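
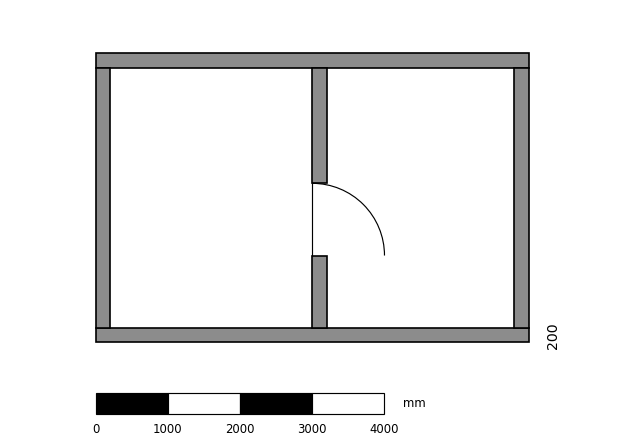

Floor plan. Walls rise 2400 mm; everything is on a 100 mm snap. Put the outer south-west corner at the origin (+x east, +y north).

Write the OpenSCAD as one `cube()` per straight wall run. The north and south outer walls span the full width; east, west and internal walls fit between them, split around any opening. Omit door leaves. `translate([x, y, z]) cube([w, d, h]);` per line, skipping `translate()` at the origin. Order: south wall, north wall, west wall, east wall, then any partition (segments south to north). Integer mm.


cube([6000, 200, 2400]);
translate([0, 3800, 0]) cube([6000, 200, 2400]);
translate([0, 200, 0]) cube([200, 3600, 2400]);
translate([5800, 200, 0]) cube([200, 3600, 2400]);
translate([3000, 200, 0]) cube([200, 1000, 2400]);
translate([3000, 2200, 0]) cube([200, 1600, 2400]);


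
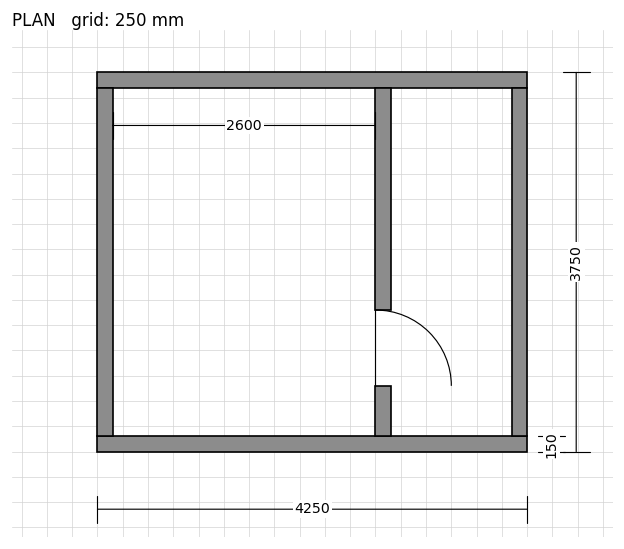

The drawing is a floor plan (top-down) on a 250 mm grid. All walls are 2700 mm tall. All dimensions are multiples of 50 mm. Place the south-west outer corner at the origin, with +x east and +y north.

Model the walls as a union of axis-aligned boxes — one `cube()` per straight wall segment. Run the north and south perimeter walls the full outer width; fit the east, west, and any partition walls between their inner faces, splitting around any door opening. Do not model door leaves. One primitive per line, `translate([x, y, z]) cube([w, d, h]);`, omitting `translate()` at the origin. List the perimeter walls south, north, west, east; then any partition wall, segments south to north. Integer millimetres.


cube([4250, 150, 2700]);
translate([0, 3600, 0]) cube([4250, 150, 2700]);
translate([0, 150, 0]) cube([150, 3450, 2700]);
translate([4100, 150, 0]) cube([150, 3450, 2700]);
translate([2750, 150, 0]) cube([150, 500, 2700]);
translate([2750, 1400, 0]) cube([150, 2200, 2700]);


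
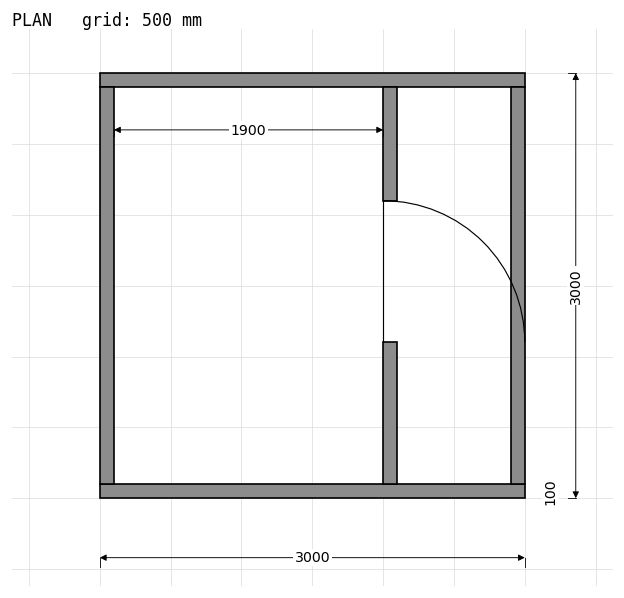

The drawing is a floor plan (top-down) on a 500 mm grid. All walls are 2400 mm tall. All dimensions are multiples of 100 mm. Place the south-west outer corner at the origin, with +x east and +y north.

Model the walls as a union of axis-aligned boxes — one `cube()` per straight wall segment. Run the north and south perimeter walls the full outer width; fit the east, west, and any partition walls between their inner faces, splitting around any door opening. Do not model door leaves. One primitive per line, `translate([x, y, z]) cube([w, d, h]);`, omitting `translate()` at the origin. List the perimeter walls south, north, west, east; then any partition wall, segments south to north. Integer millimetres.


cube([3000, 100, 2400]);
translate([0, 2900, 0]) cube([3000, 100, 2400]);
translate([0, 100, 0]) cube([100, 2800, 2400]);
translate([2900, 100, 0]) cube([100, 2800, 2400]);
translate([2000, 100, 0]) cube([100, 1000, 2400]);
translate([2000, 2100, 0]) cube([100, 800, 2400]);


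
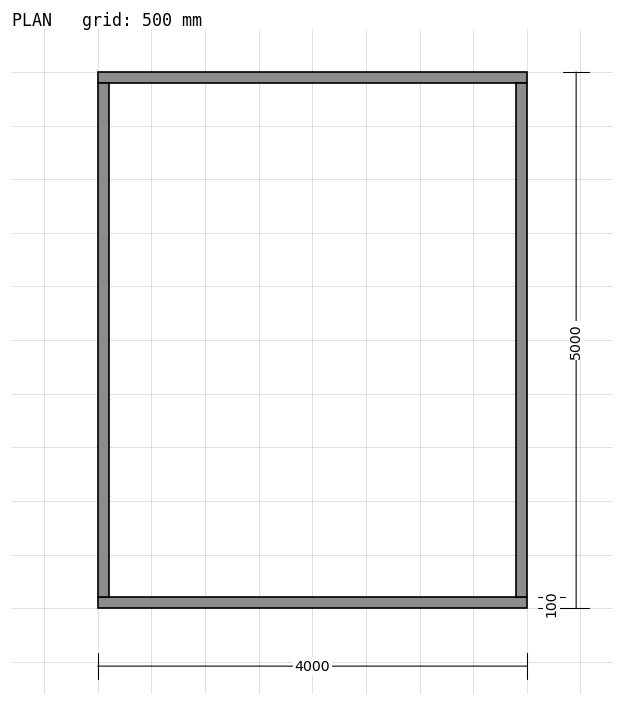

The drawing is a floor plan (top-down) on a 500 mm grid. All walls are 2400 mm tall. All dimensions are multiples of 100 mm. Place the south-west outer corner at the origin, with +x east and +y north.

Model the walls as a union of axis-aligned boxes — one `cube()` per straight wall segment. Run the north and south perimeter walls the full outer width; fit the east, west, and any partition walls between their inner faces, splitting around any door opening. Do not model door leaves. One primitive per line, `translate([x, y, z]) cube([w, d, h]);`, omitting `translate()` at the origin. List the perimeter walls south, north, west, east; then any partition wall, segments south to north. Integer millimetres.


cube([4000, 100, 2400]);
translate([0, 4900, 0]) cube([4000, 100, 2400]);
translate([0, 100, 0]) cube([100, 4800, 2400]);
translate([3900, 100, 0]) cube([100, 4800, 2400]);


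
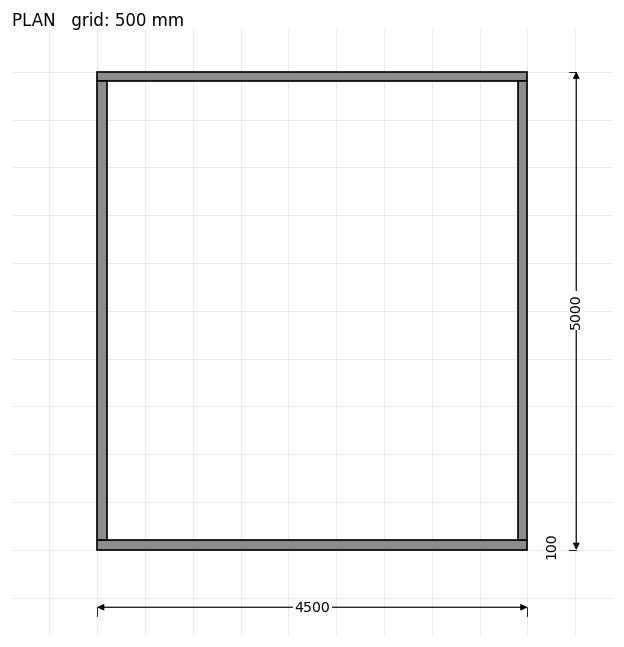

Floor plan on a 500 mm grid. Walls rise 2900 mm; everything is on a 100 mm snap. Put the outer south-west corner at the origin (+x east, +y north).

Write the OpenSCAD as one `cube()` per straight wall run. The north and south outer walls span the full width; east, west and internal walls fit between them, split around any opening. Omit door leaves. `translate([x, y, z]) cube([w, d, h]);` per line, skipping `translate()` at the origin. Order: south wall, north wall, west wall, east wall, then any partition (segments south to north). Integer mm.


cube([4500, 100, 2900]);
translate([0, 4900, 0]) cube([4500, 100, 2900]);
translate([0, 100, 0]) cube([100, 4800, 2900]);
translate([4400, 100, 0]) cube([100, 4800, 2900]);


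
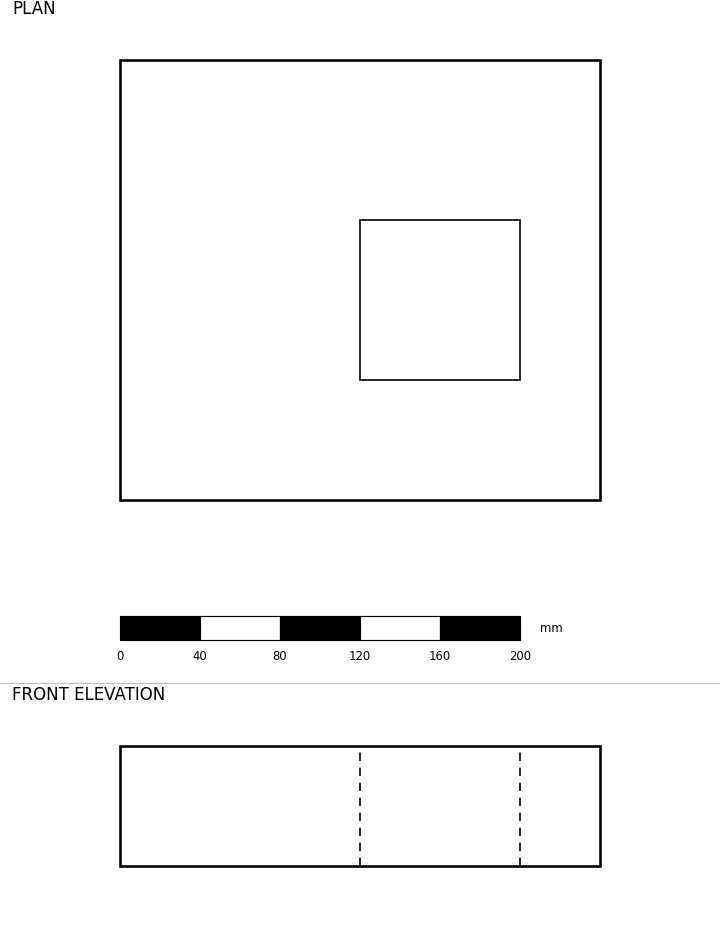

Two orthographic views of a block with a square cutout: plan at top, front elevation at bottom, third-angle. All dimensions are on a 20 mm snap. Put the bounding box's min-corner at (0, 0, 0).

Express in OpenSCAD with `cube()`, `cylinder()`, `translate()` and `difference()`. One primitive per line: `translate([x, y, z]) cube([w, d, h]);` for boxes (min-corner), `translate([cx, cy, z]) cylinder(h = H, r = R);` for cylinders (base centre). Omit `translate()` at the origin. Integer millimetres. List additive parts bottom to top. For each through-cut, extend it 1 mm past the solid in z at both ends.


difference() {
  cube([240, 220, 60]);
  translate([120, 60, -1]) cube([80, 80, 62]);
}


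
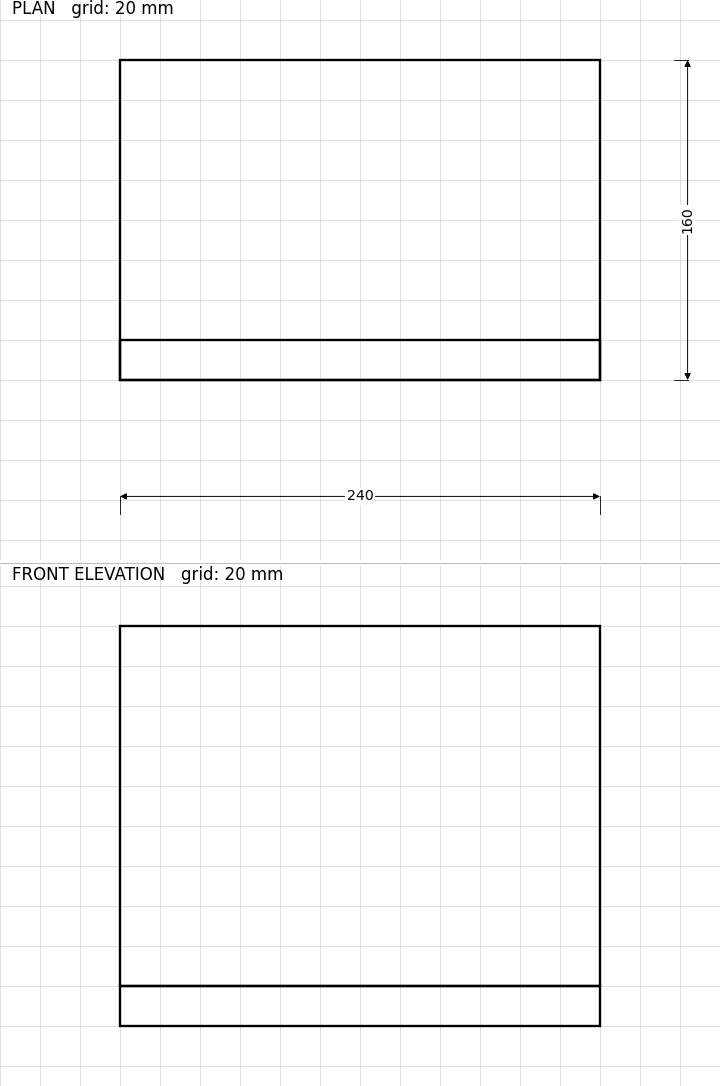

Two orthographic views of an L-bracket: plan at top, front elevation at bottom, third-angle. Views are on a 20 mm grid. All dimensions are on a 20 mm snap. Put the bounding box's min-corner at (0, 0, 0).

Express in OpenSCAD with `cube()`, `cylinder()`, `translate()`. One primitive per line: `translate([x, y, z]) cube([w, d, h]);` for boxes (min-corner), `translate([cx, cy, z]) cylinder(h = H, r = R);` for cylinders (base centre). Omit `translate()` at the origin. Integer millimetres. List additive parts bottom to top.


cube([240, 160, 20]);
translate([0, 0, 20]) cube([240, 20, 180]);


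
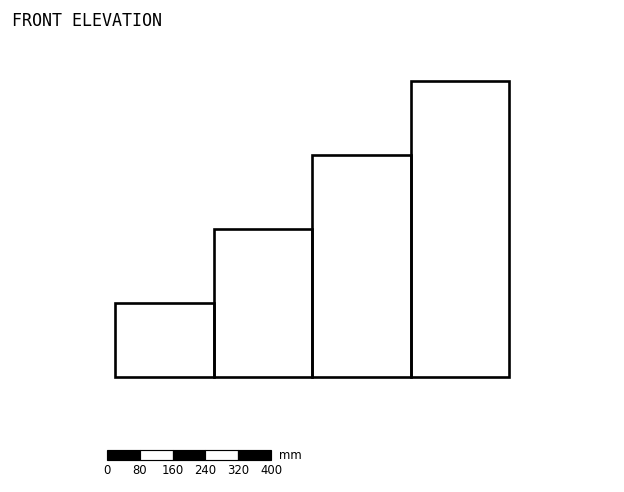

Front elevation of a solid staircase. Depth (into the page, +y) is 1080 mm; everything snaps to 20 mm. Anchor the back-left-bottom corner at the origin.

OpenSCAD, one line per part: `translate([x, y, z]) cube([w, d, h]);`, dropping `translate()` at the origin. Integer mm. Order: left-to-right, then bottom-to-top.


cube([240, 1080, 180]);
translate([240, 0, 0]) cube([240, 1080, 360]);
translate([480, 0, 0]) cube([240, 1080, 540]);
translate([720, 0, 0]) cube([240, 1080, 720]);


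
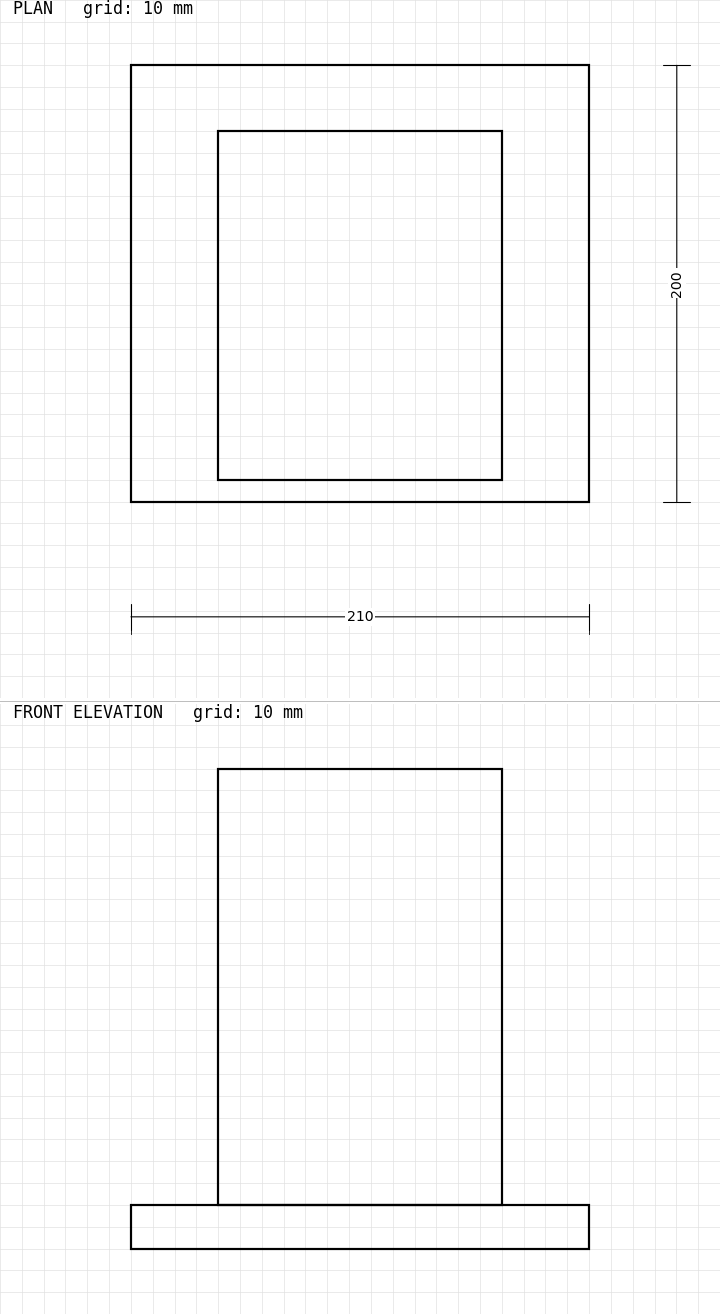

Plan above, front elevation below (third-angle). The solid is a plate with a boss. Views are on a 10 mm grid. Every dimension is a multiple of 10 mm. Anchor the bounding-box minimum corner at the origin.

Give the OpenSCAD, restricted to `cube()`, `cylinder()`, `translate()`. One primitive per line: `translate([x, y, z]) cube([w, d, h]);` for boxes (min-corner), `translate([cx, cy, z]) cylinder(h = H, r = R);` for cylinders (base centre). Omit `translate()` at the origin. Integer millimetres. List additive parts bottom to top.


cube([210, 200, 20]);
translate([40, 10, 20]) cube([130, 160, 200]);


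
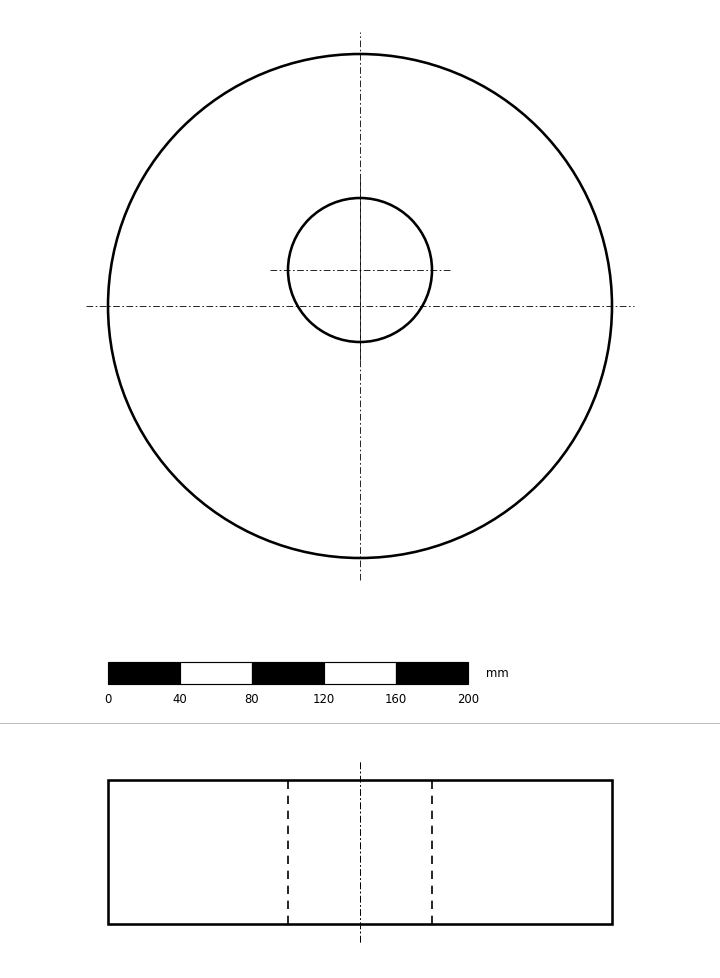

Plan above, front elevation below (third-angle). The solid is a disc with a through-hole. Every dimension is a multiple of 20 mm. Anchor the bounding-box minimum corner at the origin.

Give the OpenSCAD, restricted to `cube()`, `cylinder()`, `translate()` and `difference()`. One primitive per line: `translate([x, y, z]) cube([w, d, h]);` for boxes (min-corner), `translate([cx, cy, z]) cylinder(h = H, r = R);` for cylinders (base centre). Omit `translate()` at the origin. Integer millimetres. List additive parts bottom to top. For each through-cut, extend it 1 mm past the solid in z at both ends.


difference() {
  translate([140, 140, 0]) cylinder(h = 80, r = 140);
  translate([140, 160, -1]) cylinder(h = 82, r = 40);
}


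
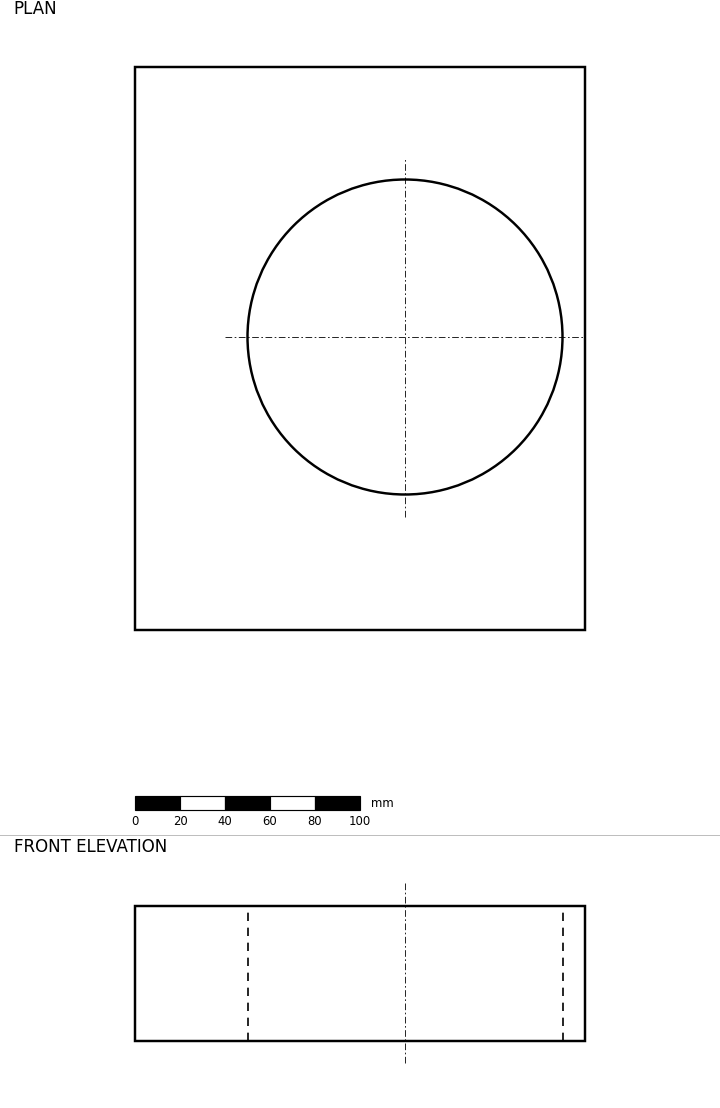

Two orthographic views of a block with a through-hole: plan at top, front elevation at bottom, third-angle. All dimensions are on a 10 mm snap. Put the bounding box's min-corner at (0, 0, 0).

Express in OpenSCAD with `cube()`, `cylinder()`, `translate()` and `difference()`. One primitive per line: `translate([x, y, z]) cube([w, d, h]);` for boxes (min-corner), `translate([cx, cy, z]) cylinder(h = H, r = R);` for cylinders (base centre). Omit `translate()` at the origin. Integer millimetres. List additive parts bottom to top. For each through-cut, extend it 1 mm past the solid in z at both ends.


difference() {
  cube([200, 250, 60]);
  translate([120, 130, -1]) cylinder(h = 62, r = 70);
}


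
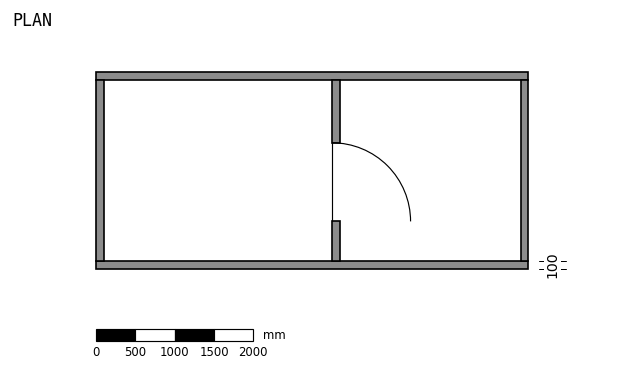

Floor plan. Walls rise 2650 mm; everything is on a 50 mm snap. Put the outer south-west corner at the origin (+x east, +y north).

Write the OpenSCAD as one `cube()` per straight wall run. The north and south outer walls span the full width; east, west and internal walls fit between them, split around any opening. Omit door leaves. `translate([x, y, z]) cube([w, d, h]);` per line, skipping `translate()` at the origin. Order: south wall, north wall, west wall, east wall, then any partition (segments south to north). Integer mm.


cube([5500, 100, 2650]);
translate([0, 2400, 0]) cube([5500, 100, 2650]);
translate([0, 100, 0]) cube([100, 2300, 2650]);
translate([5400, 100, 0]) cube([100, 2300, 2650]);
translate([3000, 100, 0]) cube([100, 500, 2650]);
translate([3000, 1600, 0]) cube([100, 800, 2650]);


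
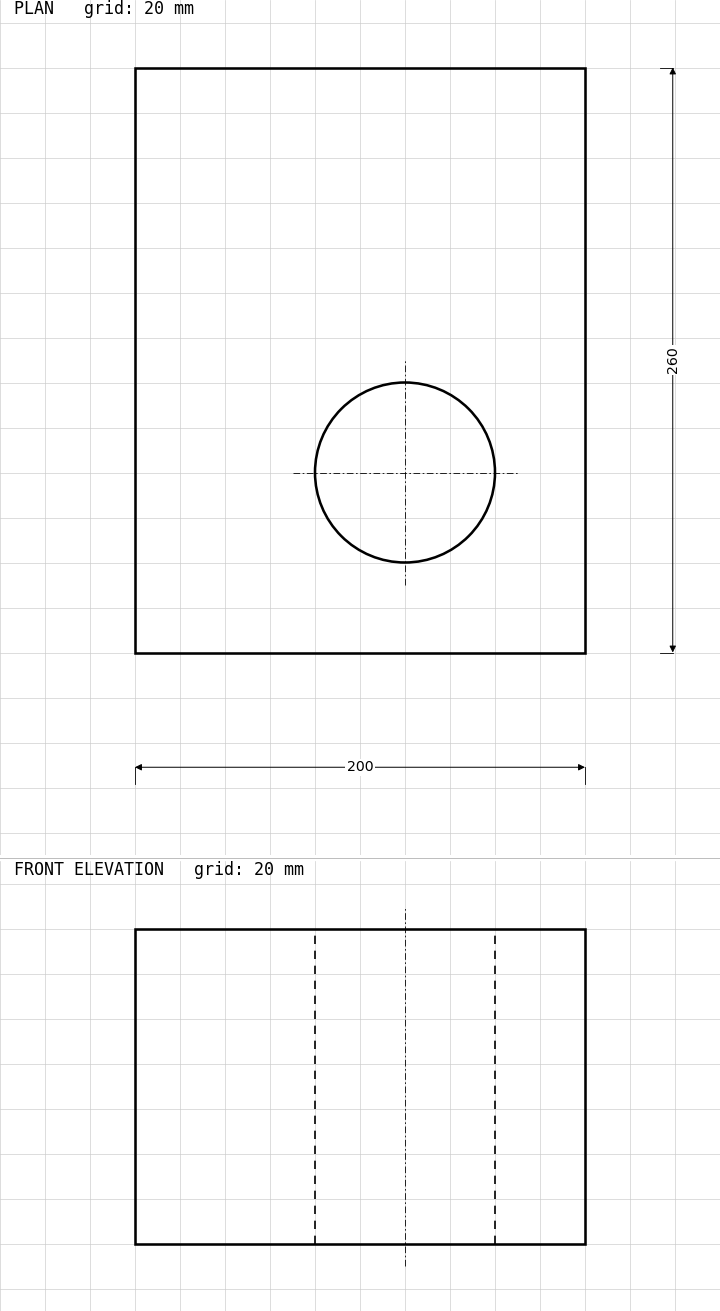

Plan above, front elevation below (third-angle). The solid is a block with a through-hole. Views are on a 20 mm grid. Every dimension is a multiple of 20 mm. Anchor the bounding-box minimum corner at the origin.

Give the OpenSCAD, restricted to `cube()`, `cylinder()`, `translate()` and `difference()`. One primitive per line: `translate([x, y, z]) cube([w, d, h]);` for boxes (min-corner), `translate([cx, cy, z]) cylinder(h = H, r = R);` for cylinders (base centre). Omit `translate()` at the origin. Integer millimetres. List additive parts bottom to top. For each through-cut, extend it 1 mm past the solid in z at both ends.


difference() {
  cube([200, 260, 140]);
  translate([120, 80, -1]) cylinder(h = 142, r = 40);
}


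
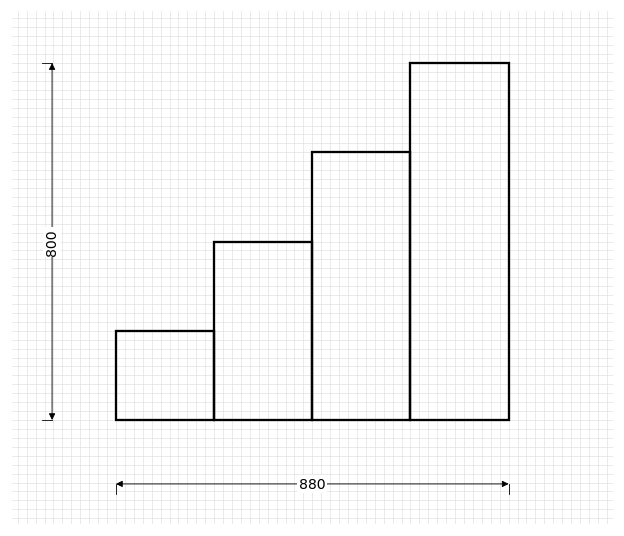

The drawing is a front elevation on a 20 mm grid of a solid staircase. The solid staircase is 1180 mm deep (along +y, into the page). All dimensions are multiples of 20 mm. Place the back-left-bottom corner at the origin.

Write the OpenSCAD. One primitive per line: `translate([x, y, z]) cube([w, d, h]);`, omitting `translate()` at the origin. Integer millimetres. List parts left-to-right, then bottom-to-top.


cube([220, 1180, 200]);
translate([220, 0, 0]) cube([220, 1180, 400]);
translate([440, 0, 0]) cube([220, 1180, 600]);
translate([660, 0, 0]) cube([220, 1180, 800]);


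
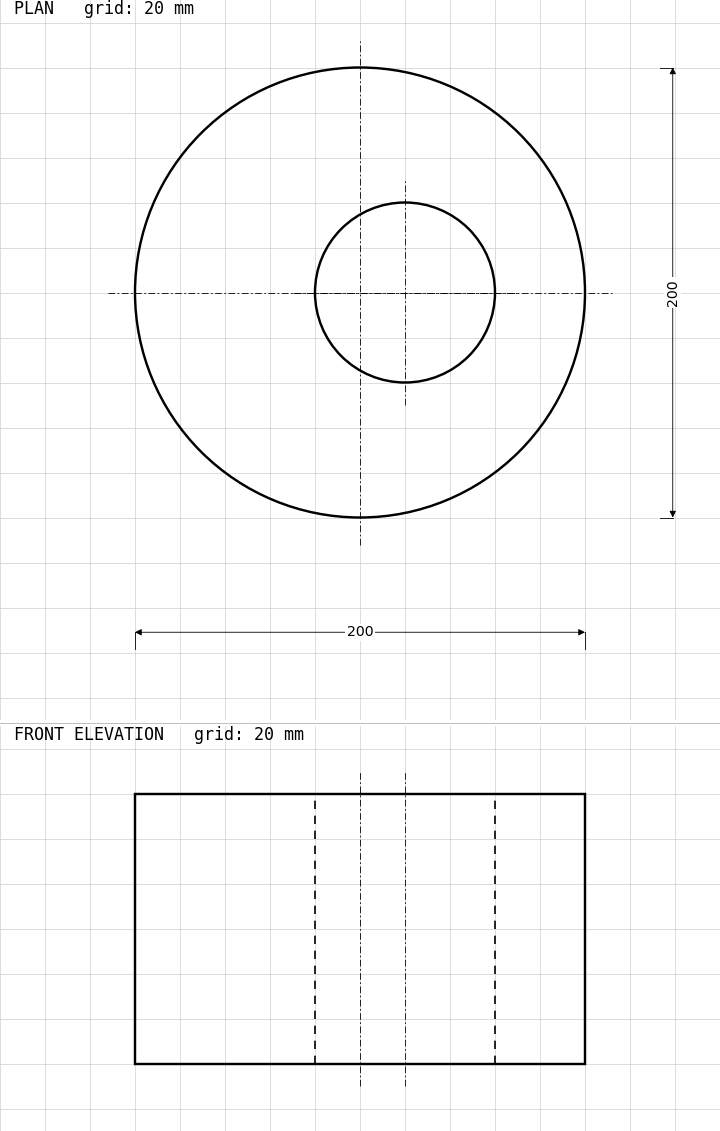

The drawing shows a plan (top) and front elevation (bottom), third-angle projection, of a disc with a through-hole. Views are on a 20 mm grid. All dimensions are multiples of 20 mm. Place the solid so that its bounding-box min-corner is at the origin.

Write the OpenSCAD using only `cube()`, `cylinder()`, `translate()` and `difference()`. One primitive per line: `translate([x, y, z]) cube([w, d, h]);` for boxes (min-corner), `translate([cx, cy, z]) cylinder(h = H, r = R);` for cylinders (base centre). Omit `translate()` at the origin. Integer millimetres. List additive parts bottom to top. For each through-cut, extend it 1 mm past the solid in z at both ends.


difference() {
  translate([100, 100, 0]) cylinder(h = 120, r = 100);
  translate([120, 100, -1]) cylinder(h = 122, r = 40);
}


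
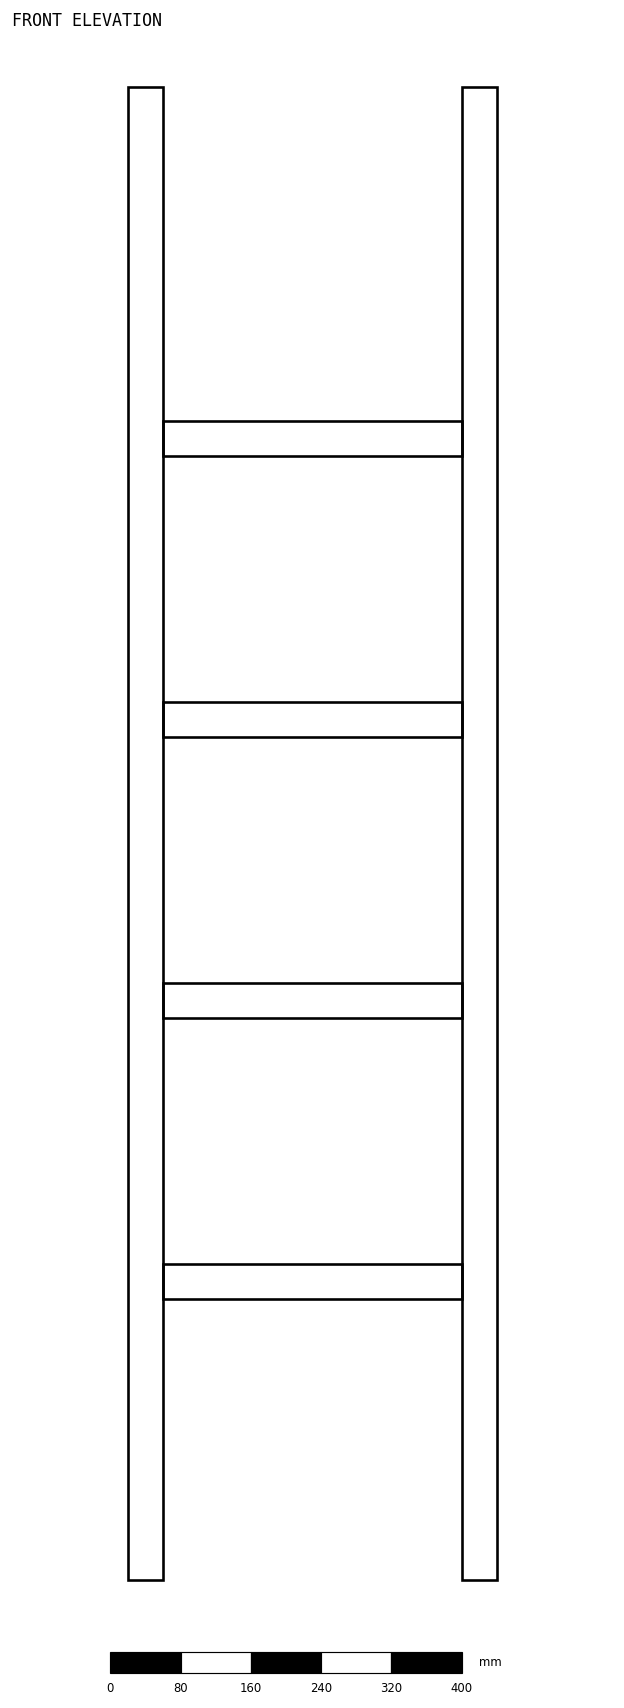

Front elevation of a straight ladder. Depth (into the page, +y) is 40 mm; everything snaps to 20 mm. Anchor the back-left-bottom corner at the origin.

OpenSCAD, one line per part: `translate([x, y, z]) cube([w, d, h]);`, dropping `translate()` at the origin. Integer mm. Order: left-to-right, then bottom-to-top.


cube([40, 40, 1700]);
translate([40, 0, 320]) cube([340, 40, 40]);
translate([40, 0, 640]) cube([340, 40, 40]);
translate([40, 0, 960]) cube([340, 40, 40]);
translate([40, 0, 1280]) cube([340, 40, 40]);
translate([380, 0, 0]) cube([40, 40, 1700]);


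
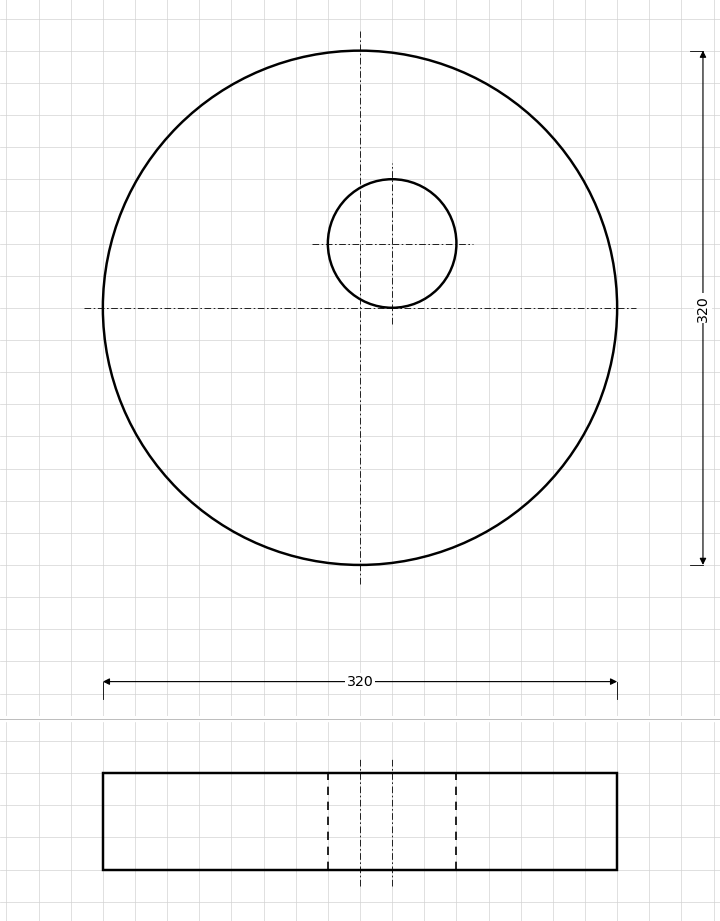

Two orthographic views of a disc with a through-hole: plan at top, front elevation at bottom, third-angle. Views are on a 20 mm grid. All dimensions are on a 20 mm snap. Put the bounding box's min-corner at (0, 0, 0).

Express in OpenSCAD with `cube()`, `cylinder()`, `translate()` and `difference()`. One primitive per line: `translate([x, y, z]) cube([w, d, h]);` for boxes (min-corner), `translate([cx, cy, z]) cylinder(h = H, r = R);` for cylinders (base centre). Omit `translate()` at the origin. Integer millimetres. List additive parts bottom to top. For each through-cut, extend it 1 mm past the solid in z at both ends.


difference() {
  translate([160, 160, 0]) cylinder(h = 60, r = 160);
  translate([180, 200, -1]) cylinder(h = 62, r = 40);
}


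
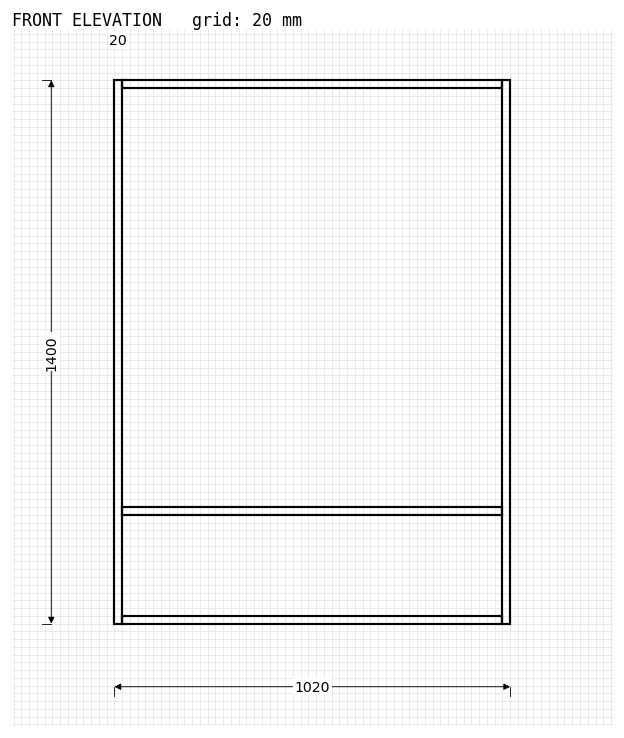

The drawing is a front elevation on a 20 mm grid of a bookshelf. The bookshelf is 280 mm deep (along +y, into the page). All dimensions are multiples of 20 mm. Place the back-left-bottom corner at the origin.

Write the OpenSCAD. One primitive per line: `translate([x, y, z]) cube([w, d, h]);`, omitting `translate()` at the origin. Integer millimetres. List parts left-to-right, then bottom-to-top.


cube([20, 280, 1400]);
translate([20, 0, 0]) cube([980, 280, 20]);
translate([20, 0, 280]) cube([980, 280, 20]);
translate([20, 0, 1380]) cube([980, 280, 20]);
translate([1000, 0, 0]) cube([20, 280, 1400]);


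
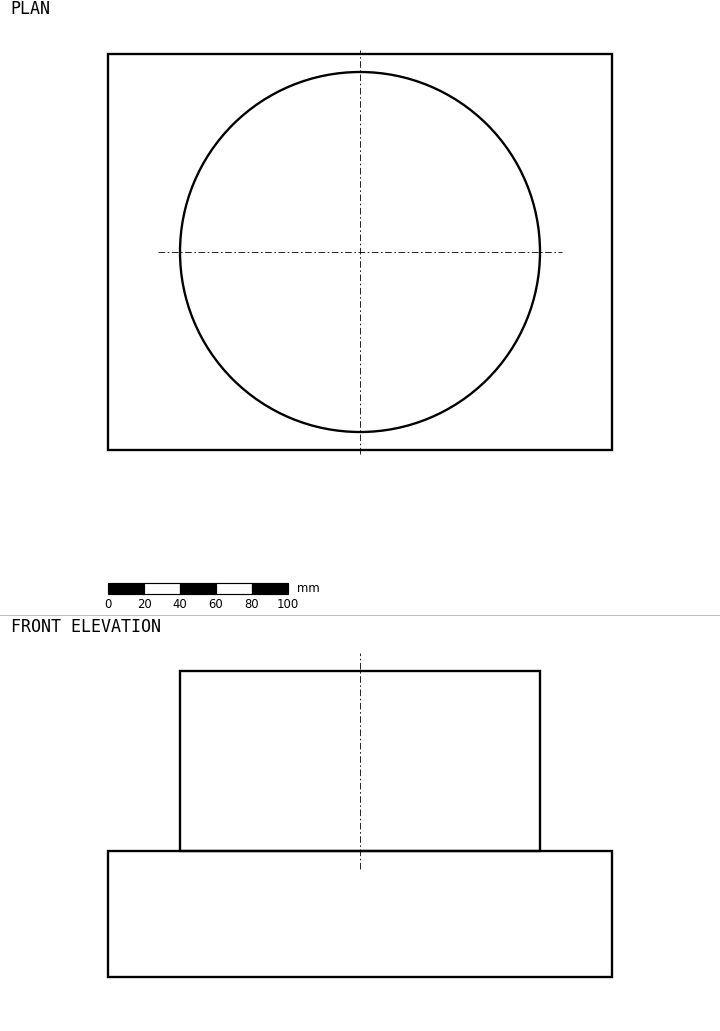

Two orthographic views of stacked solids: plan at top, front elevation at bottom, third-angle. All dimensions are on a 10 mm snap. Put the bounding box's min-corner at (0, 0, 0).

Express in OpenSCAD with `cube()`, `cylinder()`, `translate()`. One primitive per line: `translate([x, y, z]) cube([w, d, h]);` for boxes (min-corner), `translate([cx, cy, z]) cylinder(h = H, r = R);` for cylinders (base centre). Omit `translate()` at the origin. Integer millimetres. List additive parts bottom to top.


cube([280, 220, 70]);
translate([140, 110, 70]) cylinder(h = 100, r = 100);


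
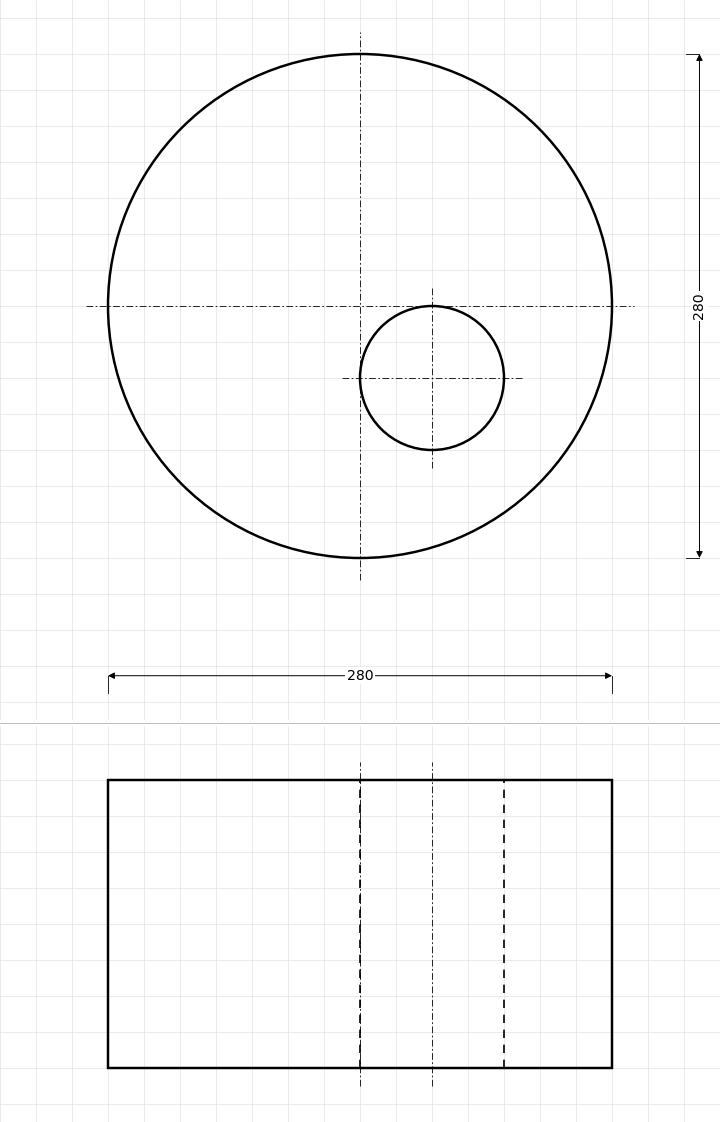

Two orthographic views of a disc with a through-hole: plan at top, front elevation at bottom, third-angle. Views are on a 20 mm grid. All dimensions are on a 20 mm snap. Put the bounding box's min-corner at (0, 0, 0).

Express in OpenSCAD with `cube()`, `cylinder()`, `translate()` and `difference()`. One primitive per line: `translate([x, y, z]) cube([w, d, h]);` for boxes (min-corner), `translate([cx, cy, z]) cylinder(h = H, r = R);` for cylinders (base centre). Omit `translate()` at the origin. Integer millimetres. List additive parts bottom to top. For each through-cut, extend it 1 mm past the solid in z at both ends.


difference() {
  translate([140, 140, 0]) cylinder(h = 160, r = 140);
  translate([180, 100, -1]) cylinder(h = 162, r = 40);
}


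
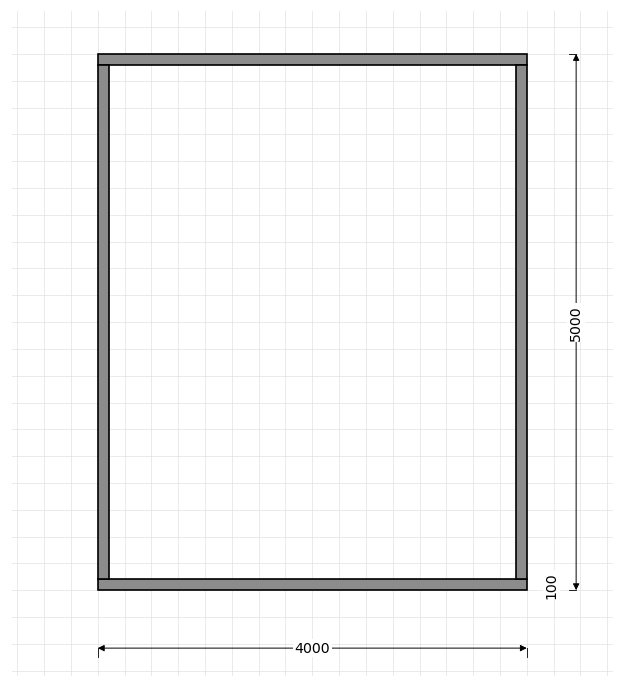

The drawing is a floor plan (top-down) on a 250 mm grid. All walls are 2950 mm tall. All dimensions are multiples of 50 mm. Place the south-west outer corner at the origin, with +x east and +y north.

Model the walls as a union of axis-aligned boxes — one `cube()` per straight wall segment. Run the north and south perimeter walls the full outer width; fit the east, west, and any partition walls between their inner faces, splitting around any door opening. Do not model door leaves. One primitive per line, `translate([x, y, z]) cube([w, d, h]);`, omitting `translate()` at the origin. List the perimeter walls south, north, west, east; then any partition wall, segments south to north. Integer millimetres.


cube([4000, 100, 2950]);
translate([0, 4900, 0]) cube([4000, 100, 2950]);
translate([0, 100, 0]) cube([100, 4800, 2950]);
translate([3900, 100, 0]) cube([100, 4800, 2950]);


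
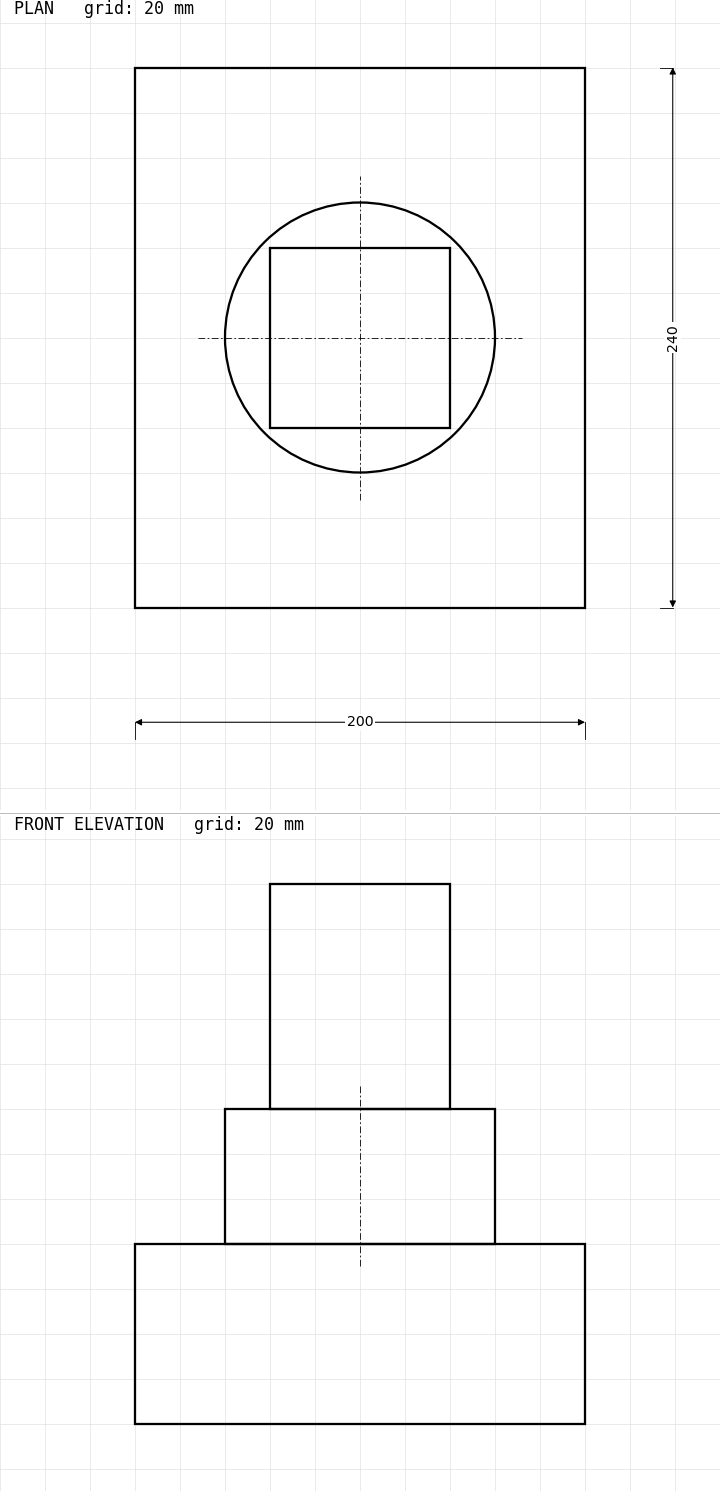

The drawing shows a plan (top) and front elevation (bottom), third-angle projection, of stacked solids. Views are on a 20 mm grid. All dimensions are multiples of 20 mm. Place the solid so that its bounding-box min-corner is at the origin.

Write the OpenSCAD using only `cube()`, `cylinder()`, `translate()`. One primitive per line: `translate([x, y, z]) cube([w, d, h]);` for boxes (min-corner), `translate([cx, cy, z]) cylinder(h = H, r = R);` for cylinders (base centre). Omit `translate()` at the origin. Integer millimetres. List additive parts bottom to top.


cube([200, 240, 80]);
translate([100, 120, 80]) cylinder(h = 60, r = 60);
translate([60, 80, 140]) cube([80, 80, 100]);


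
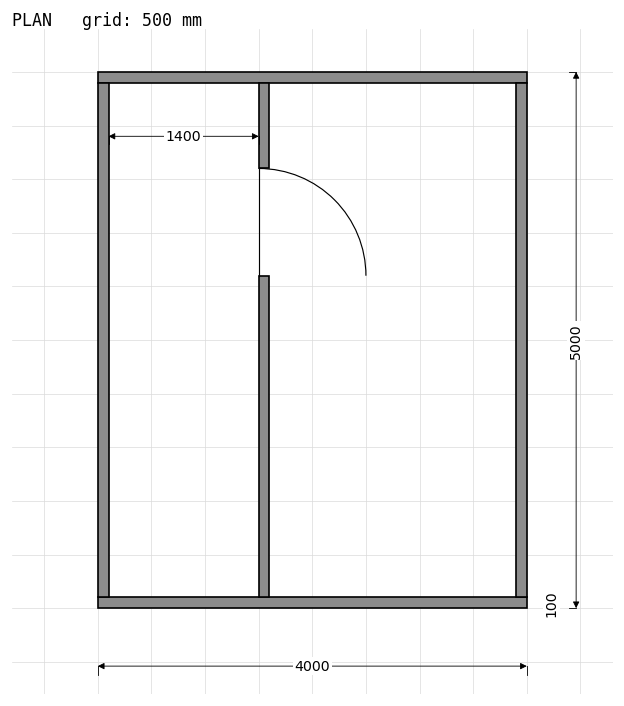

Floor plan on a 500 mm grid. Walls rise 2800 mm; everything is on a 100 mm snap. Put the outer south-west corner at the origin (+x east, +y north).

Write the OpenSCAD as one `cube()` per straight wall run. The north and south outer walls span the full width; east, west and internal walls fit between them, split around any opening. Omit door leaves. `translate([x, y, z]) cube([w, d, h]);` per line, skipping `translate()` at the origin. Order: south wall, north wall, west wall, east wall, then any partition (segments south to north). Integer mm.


cube([4000, 100, 2800]);
translate([0, 4900, 0]) cube([4000, 100, 2800]);
translate([0, 100, 0]) cube([100, 4800, 2800]);
translate([3900, 100, 0]) cube([100, 4800, 2800]);
translate([1500, 100, 0]) cube([100, 3000, 2800]);
translate([1500, 4100, 0]) cube([100, 800, 2800]);


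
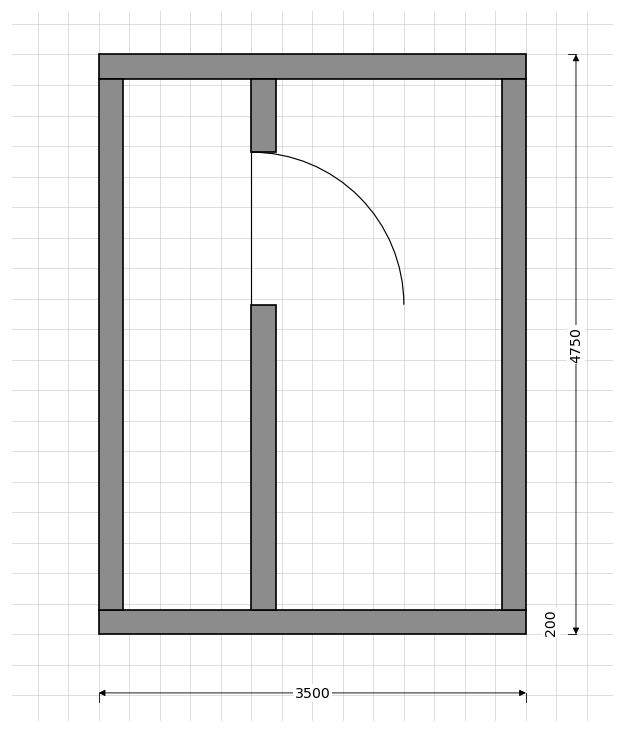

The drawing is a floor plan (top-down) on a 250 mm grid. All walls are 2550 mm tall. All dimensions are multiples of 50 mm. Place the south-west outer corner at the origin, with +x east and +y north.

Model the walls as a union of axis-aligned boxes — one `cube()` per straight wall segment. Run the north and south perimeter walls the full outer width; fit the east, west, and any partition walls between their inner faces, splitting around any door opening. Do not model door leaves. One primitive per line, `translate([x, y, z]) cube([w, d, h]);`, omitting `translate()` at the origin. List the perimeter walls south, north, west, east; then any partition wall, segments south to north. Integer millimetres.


cube([3500, 200, 2550]);
translate([0, 4550, 0]) cube([3500, 200, 2550]);
translate([0, 200, 0]) cube([200, 4350, 2550]);
translate([3300, 200, 0]) cube([200, 4350, 2550]);
translate([1250, 200, 0]) cube([200, 2500, 2550]);
translate([1250, 3950, 0]) cube([200, 600, 2550]);


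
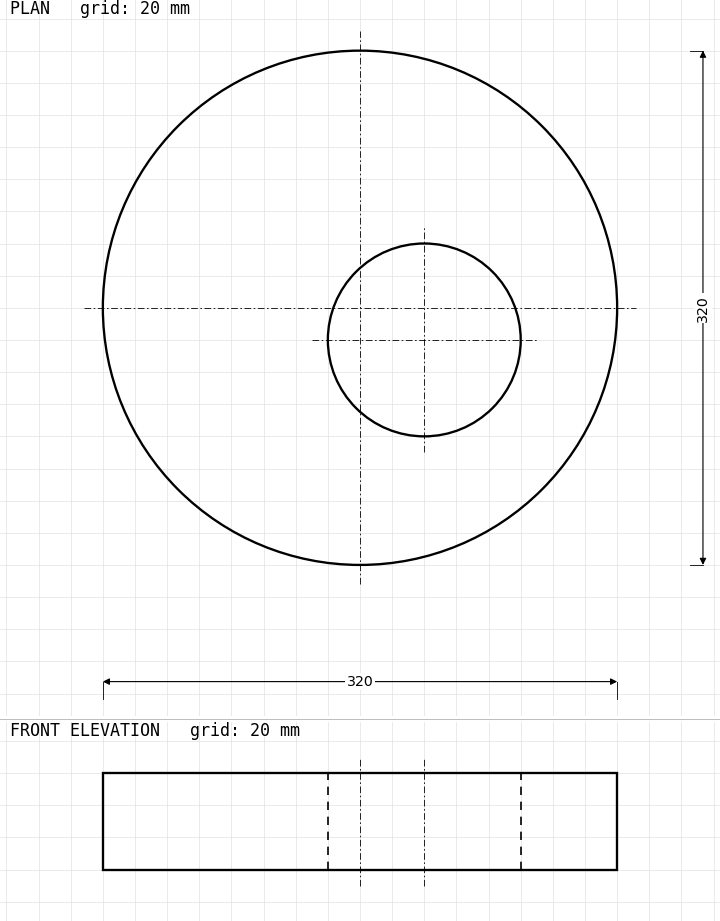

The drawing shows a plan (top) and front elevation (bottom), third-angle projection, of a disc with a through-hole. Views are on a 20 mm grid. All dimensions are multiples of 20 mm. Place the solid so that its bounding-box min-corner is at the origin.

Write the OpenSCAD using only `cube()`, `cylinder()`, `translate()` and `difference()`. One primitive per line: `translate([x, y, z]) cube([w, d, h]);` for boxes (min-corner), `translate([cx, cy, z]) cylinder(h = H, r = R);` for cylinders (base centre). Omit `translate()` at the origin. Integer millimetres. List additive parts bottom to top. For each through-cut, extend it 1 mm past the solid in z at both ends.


difference() {
  translate([160, 160, 0]) cylinder(h = 60, r = 160);
  translate([200, 140, -1]) cylinder(h = 62, r = 60);
}


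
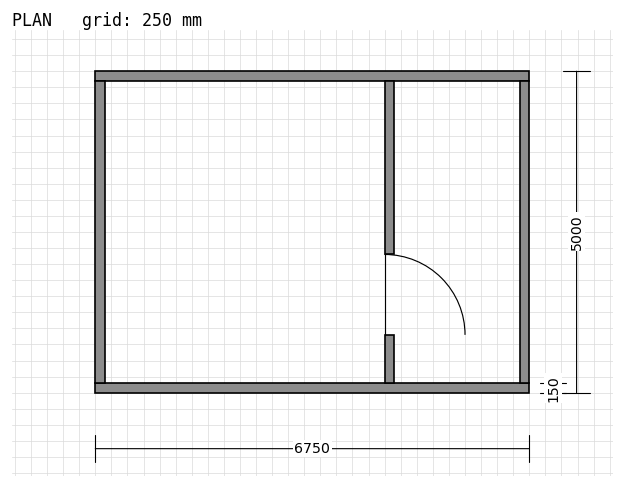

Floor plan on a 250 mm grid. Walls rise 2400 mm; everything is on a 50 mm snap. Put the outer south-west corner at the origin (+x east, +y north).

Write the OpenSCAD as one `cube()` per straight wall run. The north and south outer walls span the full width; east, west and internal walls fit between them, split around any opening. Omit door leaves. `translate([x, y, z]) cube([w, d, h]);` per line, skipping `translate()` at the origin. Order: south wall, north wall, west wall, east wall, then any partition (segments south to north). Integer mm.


cube([6750, 150, 2400]);
translate([0, 4850, 0]) cube([6750, 150, 2400]);
translate([0, 150, 0]) cube([150, 4700, 2400]);
translate([6600, 150, 0]) cube([150, 4700, 2400]);
translate([4500, 150, 0]) cube([150, 750, 2400]);
translate([4500, 2150, 0]) cube([150, 2700, 2400]);


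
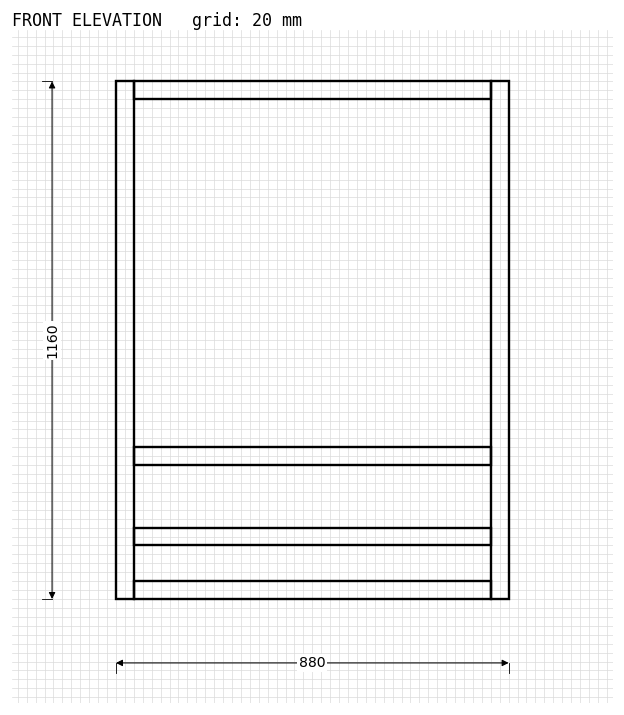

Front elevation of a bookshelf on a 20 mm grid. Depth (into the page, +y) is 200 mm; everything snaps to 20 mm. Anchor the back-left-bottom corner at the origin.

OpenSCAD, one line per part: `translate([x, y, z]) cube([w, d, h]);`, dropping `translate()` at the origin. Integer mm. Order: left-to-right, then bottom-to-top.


cube([40, 200, 1160]);
translate([40, 0, 0]) cube([800, 200, 40]);
translate([40, 0, 120]) cube([800, 200, 40]);
translate([40, 0, 300]) cube([800, 200, 40]);
translate([40, 0, 1120]) cube([800, 200, 40]);
translate([840, 0, 0]) cube([40, 200, 1160]);


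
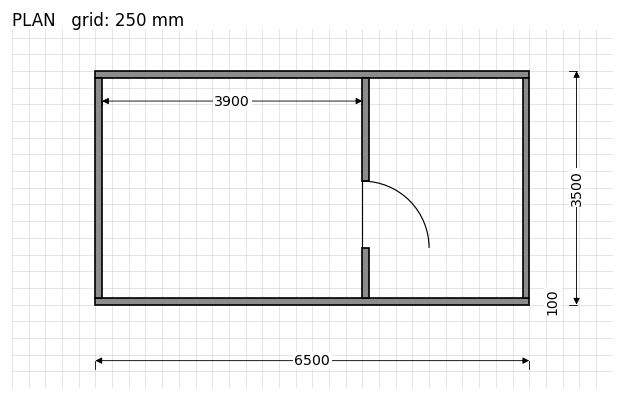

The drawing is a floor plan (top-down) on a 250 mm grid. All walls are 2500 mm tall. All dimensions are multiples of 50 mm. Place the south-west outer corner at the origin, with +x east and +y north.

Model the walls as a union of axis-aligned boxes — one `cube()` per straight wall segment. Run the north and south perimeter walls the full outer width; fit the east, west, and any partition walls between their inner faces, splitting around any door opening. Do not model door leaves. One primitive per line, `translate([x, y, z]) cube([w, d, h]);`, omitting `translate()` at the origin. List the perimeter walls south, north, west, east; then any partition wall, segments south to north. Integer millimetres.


cube([6500, 100, 2500]);
translate([0, 3400, 0]) cube([6500, 100, 2500]);
translate([0, 100, 0]) cube([100, 3300, 2500]);
translate([6400, 100, 0]) cube([100, 3300, 2500]);
translate([4000, 100, 0]) cube([100, 750, 2500]);
translate([4000, 1850, 0]) cube([100, 1550, 2500]);


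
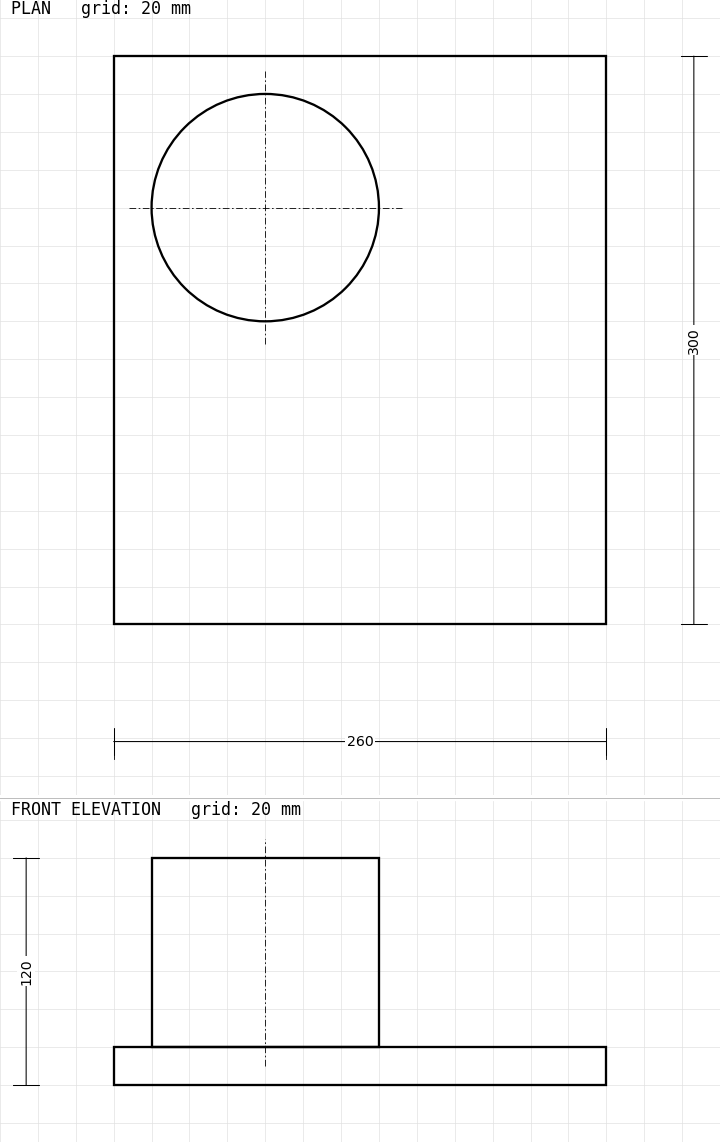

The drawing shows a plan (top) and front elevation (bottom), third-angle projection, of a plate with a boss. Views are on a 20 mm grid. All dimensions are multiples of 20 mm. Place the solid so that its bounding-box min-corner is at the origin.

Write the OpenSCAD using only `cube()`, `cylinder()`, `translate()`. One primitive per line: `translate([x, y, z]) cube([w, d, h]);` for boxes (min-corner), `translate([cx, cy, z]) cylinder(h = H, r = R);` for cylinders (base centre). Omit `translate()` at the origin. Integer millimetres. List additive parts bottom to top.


cube([260, 300, 20]);
translate([80, 220, 20]) cylinder(h = 100, r = 60);


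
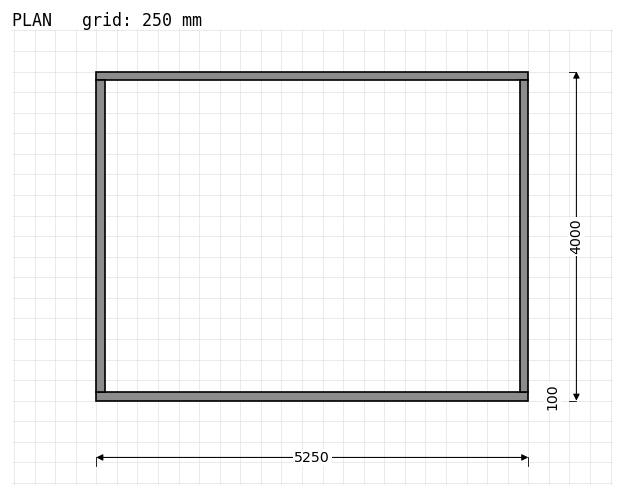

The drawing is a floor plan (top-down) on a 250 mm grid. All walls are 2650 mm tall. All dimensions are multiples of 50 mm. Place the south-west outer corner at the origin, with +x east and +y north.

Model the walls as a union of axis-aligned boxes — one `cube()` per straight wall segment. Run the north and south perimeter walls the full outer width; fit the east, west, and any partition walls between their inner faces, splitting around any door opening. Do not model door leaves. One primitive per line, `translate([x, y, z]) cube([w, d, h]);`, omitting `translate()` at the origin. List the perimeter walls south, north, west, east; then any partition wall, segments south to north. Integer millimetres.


cube([5250, 100, 2650]);
translate([0, 3900, 0]) cube([5250, 100, 2650]);
translate([0, 100, 0]) cube([100, 3800, 2650]);
translate([5150, 100, 0]) cube([100, 3800, 2650]);


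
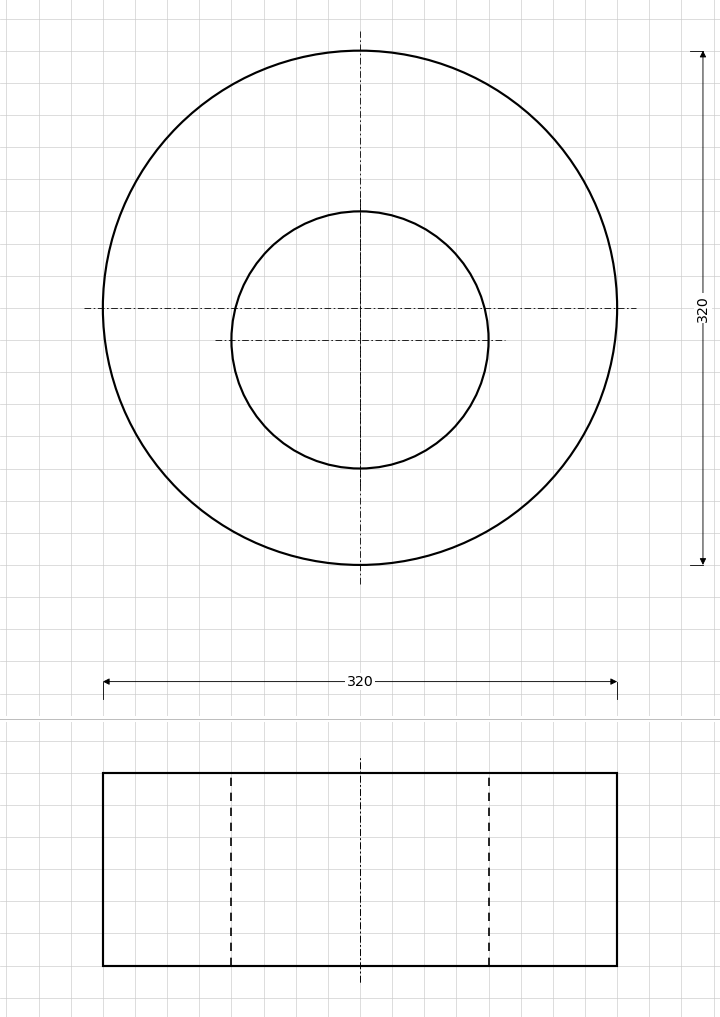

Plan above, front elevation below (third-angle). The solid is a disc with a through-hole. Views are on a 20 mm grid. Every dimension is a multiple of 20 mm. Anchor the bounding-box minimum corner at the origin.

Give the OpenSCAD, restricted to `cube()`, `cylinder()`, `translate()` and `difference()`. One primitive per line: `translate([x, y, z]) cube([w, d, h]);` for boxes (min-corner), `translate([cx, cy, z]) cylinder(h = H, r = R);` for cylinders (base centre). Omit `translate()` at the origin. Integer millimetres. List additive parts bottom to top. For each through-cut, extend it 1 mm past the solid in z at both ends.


difference() {
  translate([160, 160, 0]) cylinder(h = 120, r = 160);
  translate([160, 140, -1]) cylinder(h = 122, r = 80);
}


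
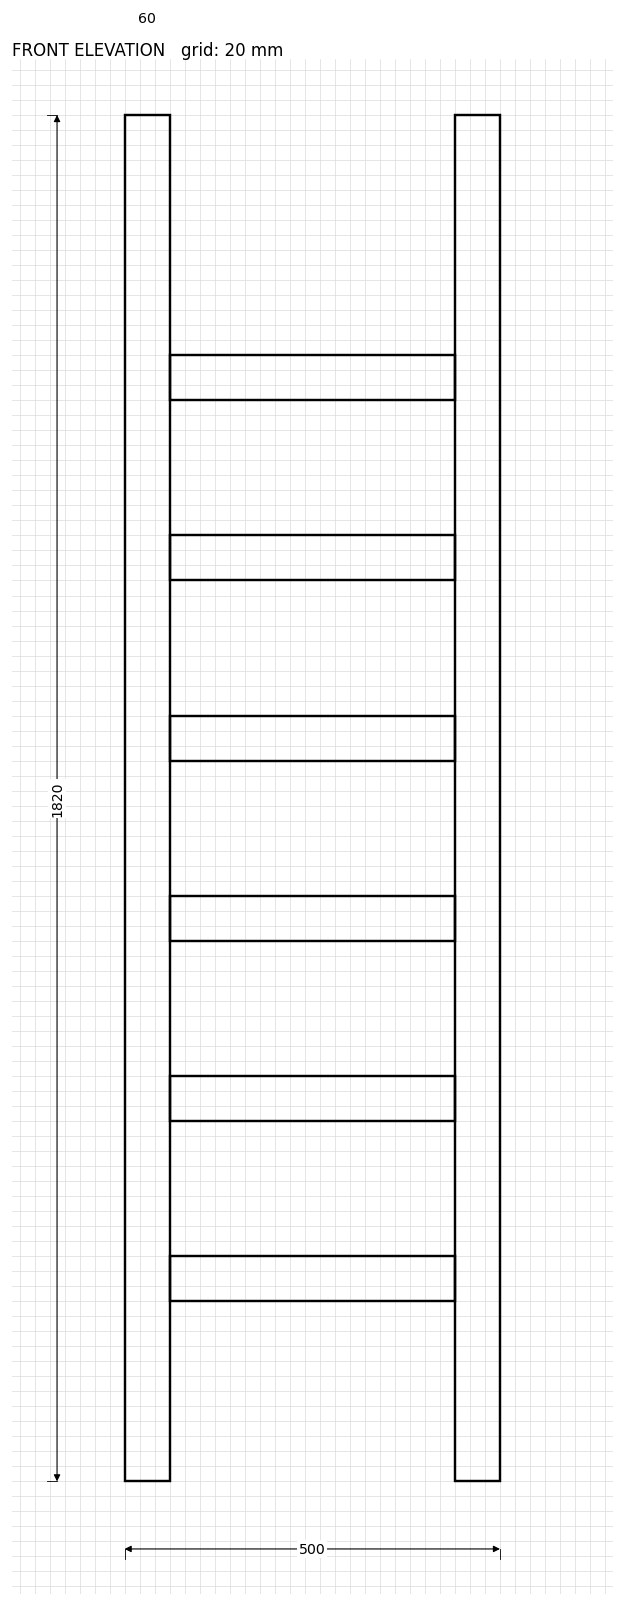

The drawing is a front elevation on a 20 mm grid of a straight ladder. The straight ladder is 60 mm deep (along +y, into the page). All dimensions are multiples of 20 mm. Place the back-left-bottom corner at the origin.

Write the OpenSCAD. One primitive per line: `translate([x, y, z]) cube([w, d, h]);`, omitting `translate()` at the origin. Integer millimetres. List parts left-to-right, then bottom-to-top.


cube([60, 60, 1820]);
translate([60, 0, 240]) cube([380, 60, 60]);
translate([60, 0, 480]) cube([380, 60, 60]);
translate([60, 0, 720]) cube([380, 60, 60]);
translate([60, 0, 960]) cube([380, 60, 60]);
translate([60, 0, 1200]) cube([380, 60, 60]);
translate([60, 0, 1440]) cube([380, 60, 60]);
translate([440, 0, 0]) cube([60, 60, 1820]);


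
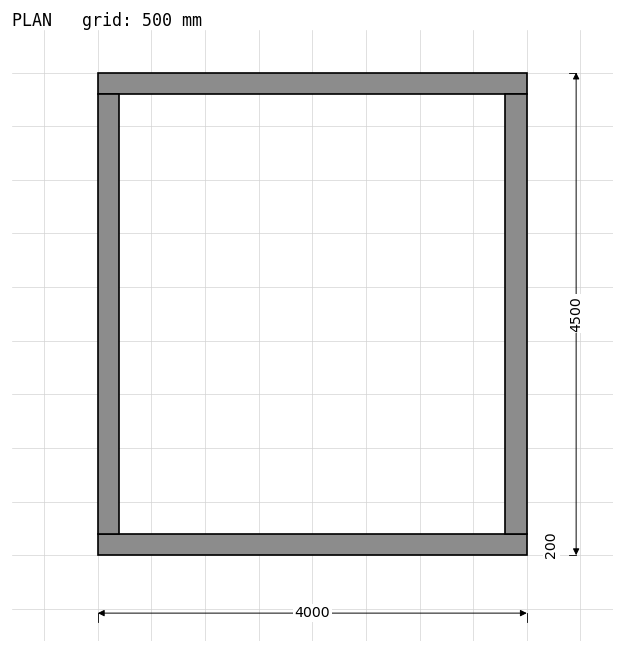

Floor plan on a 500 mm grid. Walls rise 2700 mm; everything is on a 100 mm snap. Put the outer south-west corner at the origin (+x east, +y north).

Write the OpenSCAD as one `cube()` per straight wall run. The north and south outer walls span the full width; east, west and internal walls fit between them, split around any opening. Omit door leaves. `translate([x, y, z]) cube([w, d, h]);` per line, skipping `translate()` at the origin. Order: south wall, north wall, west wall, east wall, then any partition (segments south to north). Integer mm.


cube([4000, 200, 2700]);
translate([0, 4300, 0]) cube([4000, 200, 2700]);
translate([0, 200, 0]) cube([200, 4100, 2700]);
translate([3800, 200, 0]) cube([200, 4100, 2700]);


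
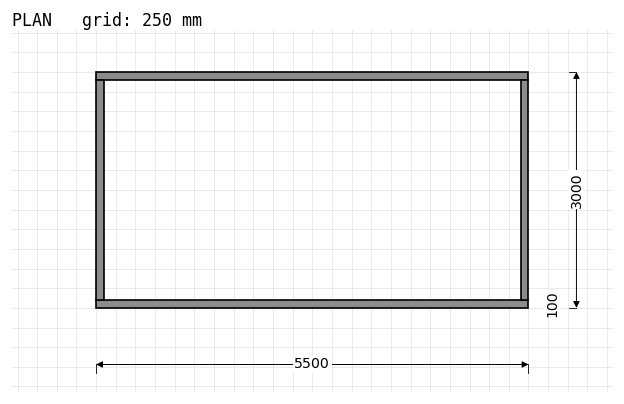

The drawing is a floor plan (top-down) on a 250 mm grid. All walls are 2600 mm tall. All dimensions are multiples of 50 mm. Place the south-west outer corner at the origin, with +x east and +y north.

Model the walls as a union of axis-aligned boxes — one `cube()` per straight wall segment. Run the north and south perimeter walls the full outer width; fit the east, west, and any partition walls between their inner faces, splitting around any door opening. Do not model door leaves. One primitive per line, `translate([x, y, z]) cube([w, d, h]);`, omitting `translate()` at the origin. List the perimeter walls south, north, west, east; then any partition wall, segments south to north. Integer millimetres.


cube([5500, 100, 2600]);
translate([0, 2900, 0]) cube([5500, 100, 2600]);
translate([0, 100, 0]) cube([100, 2800, 2600]);
translate([5400, 100, 0]) cube([100, 2800, 2600]);


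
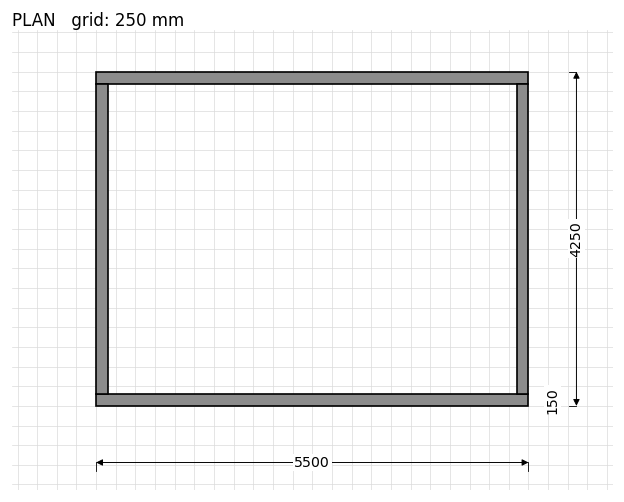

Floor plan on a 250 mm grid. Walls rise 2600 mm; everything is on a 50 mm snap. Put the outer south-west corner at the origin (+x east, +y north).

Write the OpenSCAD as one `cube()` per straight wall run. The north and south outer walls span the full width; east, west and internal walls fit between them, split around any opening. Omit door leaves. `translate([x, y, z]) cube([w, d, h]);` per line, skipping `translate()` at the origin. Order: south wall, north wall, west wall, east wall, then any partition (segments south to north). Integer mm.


cube([5500, 150, 2600]);
translate([0, 4100, 0]) cube([5500, 150, 2600]);
translate([0, 150, 0]) cube([150, 3950, 2600]);
translate([5350, 150, 0]) cube([150, 3950, 2600]);


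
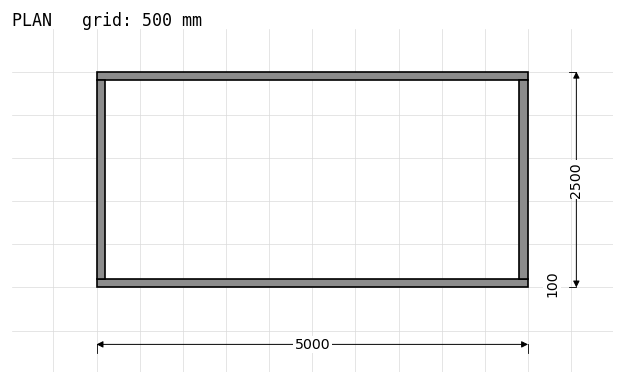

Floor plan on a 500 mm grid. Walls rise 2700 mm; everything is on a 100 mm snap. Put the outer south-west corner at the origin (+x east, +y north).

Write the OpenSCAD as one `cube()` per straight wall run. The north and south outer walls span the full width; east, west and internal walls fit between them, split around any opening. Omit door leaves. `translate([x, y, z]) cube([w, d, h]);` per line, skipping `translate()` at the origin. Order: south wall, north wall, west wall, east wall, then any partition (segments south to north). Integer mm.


cube([5000, 100, 2700]);
translate([0, 2400, 0]) cube([5000, 100, 2700]);
translate([0, 100, 0]) cube([100, 2300, 2700]);
translate([4900, 100, 0]) cube([100, 2300, 2700]);


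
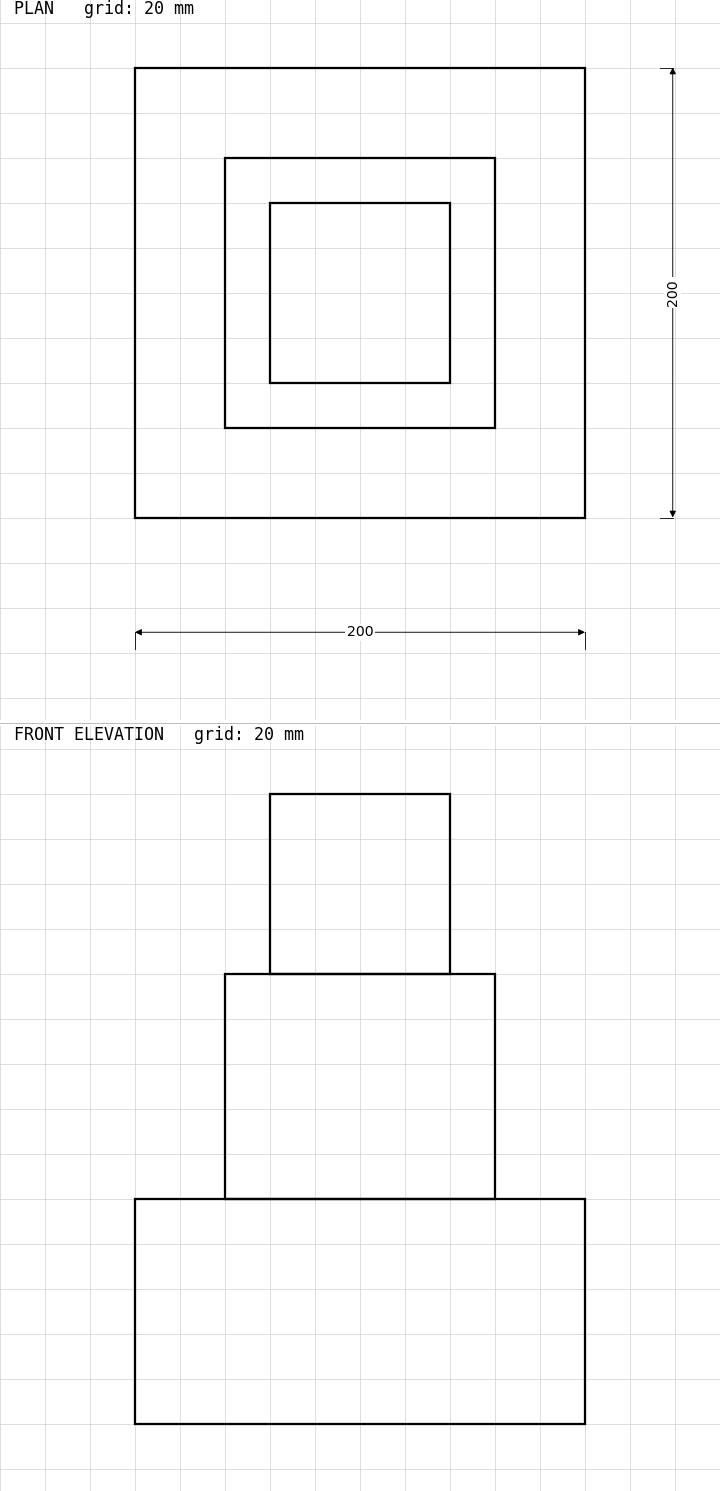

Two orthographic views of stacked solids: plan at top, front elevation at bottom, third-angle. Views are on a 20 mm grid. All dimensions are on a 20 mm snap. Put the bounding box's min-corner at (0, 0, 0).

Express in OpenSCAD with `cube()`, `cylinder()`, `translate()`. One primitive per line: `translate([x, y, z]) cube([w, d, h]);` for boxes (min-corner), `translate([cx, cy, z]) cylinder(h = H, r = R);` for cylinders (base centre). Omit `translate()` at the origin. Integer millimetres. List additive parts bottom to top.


cube([200, 200, 100]);
translate([40, 40, 100]) cube([120, 120, 100]);
translate([60, 60, 200]) cube([80, 80, 80]);
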